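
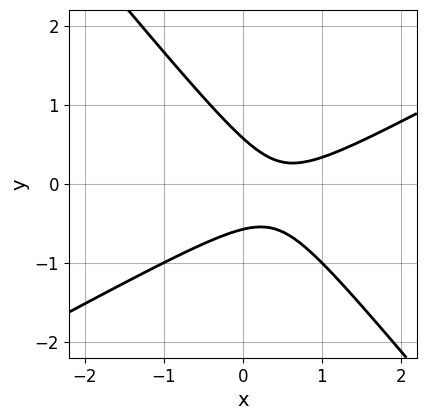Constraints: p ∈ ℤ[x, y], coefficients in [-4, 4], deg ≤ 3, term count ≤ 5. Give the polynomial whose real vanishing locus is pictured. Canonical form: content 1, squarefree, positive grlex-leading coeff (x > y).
2*x^2 - 2*x*y - 3*y^2 - 2*x + 1

The degree is 2 — the shape is more complex than any degree-1 curve.
Reading off the gridlines: no x-intercept at any integer in the box.
The integer polynomial consistent with all of this is the stated p.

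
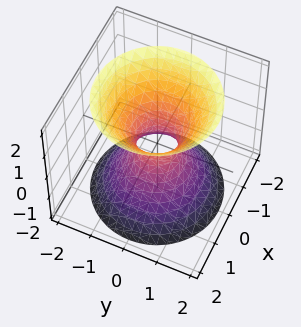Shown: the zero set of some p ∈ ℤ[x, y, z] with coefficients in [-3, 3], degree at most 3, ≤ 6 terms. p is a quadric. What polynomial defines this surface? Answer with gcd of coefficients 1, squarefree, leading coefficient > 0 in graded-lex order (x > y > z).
3*x^2 + 3*y^2 - 2*z^2 - 1

(a) Degree: an hourglass — one-sheet hyperboloid; a quadric, so deg p = 2.
(b) Symmetries: rotational symmetry about the z-axis ⇒ p depends on x, y only through x² + y²; mirror symmetry z ↦ −z ⇒ only even powers of z.
(c) Checking where it meets the axes: a circular section at z = 1 has radius exactly 1; it misses every integer gridline on the z-axis.
(d) Solving for integer coefficients yields p as stated.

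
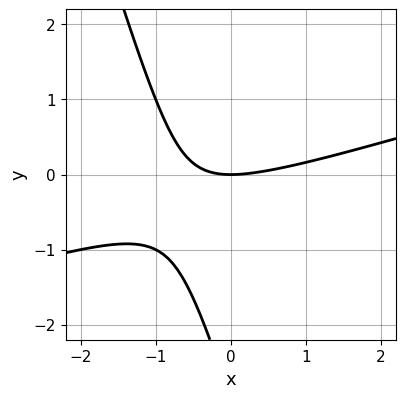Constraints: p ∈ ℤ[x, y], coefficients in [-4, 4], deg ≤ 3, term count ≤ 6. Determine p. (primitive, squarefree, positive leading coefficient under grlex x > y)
(a) Degree: a generic line meets the curve in up to 2 points, so deg p = 2.
(b) Against the integer gridlines: one y-axis crossing is at y = 0; one x-axis crossing is at x = 0.
(c) Assembling these constraints gives the stated polynomial.

x^2 - 3*x*y - y^2 - 3*y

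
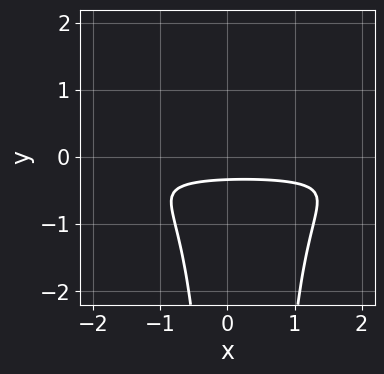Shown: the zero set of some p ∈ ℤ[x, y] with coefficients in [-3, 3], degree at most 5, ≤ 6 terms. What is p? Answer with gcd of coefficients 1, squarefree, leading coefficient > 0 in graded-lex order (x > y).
2*x^2*y^2 - x*y^2 + 3*y + 1

First, degree: a generic line meets the curve in up to 4 points, so deg p = 4.
Next, checking where it meets the axes: it misses every integer gridline on the x-axis.
Finally, fitting integer coefficients to these (and the overall shape) gives p.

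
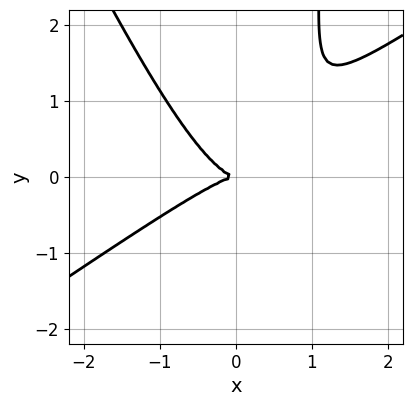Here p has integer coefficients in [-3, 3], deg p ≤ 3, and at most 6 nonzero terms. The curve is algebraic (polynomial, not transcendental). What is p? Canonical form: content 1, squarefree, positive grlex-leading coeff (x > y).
3*x^3 - 3*x^2*y - 2*x*y^2 + 3*y^2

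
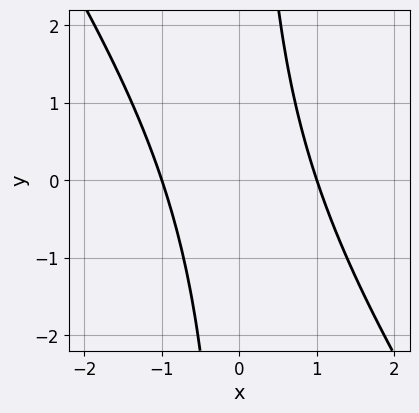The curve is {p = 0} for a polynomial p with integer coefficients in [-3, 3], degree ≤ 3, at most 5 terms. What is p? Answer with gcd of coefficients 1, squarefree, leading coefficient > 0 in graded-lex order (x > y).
3*x^2 + 2*x*y - 3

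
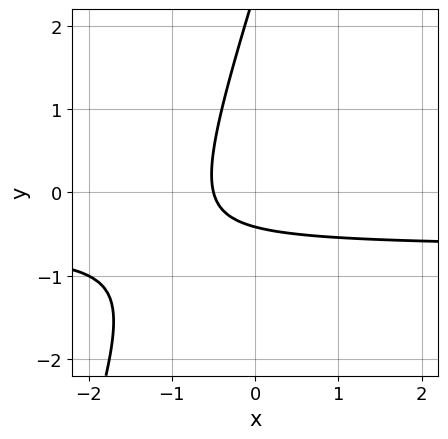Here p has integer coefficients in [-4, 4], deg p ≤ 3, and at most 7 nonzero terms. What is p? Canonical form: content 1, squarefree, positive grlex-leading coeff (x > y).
3*x*y - y^2 + 2*x + 2*y + 1

(a) The degree is 2 — no degree-1 curve has this shape.
(b) Putting this together gives p.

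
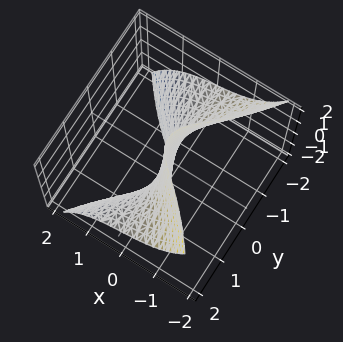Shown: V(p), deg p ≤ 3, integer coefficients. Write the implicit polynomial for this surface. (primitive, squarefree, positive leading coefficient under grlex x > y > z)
x^3 + y^2*z + 2*x

First, deg p = 3. The shape is more complex than any degree-2 surface.
Next, from the visible intercepts: every point of the y-axis in the box is on the surface; it meets the x-axis at x = 0 (among the integer gridlines); the visible z-axis segment lies entirely on the surface.
Finally, solving for integer coefficients yields p as stated.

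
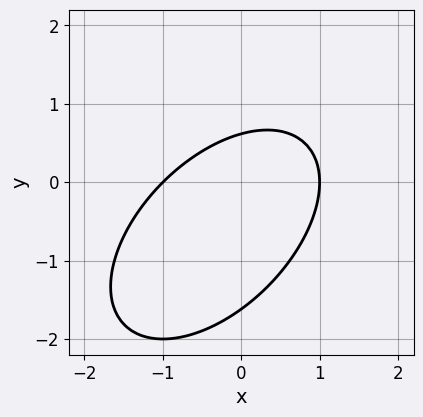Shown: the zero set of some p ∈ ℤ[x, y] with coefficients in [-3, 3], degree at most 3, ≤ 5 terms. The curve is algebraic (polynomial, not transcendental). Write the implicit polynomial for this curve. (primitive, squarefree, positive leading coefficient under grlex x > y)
x^2 - x*y + y^2 + y - 1

1. Degree: no degree-1 curve has this shape, so deg p = 2.
2. Against the integer gridlines: the x-axis gridline crossings are at x ∈ {-1, 1}.
3. Matching integer coefficients to the picture gives p.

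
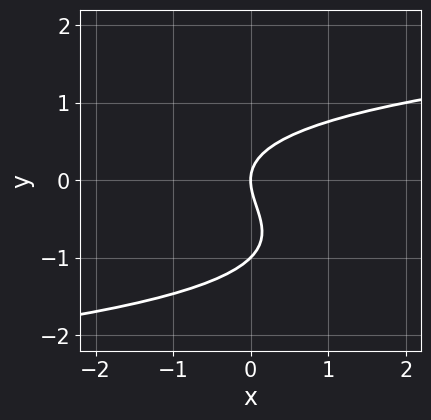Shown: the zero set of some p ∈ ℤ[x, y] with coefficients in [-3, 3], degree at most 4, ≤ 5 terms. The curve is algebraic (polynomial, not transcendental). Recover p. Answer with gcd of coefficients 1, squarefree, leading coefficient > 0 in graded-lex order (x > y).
y^3 + y^2 - x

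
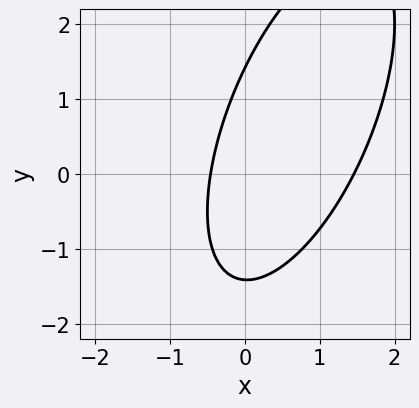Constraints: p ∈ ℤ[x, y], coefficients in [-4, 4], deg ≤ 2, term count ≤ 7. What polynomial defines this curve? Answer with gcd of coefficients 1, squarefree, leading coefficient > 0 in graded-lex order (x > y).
3*x^2 - 2*x*y + y^2 - 3*x - 2

First, deg p = 2. A generic line meets the curve in up to 2 points.
Finally, solving for integer coefficients yields p as stated.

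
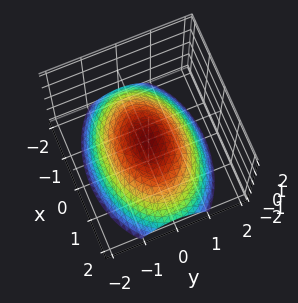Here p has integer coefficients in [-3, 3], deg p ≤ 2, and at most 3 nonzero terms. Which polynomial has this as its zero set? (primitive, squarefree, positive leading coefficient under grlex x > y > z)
First, deg p = 2.
Next, symmetries: the x ↦ −x reflection is a symmetry, so x appears only in even powers; it's symmetric under y → −y, forcing even powers of y.
Next, observable constraints: one z-axis crossing is at z = 0; it meets the x-axis at x = 0 (among the integer gridlines); it crosses the y-axis at the gridline y = 0.
Finally, fitting integer coefficients to these (and the overall shape) gives p.

x^2 + 2*y^2 + 3*z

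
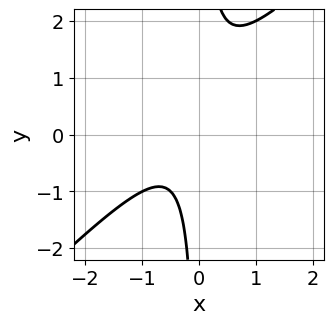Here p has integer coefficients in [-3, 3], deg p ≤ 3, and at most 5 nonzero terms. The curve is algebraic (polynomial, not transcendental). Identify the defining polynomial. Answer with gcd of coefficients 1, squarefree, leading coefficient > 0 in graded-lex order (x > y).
1. deg p = 2.
2. Observable constraints: it misses every integer gridline on the y-axis; no x-intercept at any integer in the box.
3. The integer polynomial consistent with all of this is the stated p.

2*x^2 - 2*x*y + x + 1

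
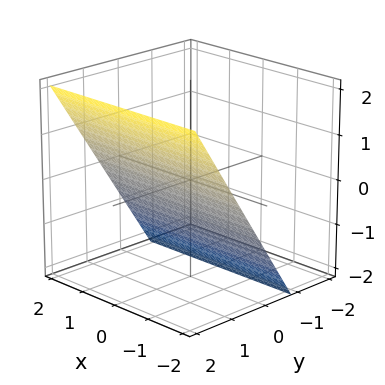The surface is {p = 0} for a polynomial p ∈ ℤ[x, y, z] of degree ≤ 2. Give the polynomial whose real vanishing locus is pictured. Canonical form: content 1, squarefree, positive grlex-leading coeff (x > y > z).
(a) The degree is 1 — the surface is flat (a plane).
(b) Checking where it meets the axes: no x-intercept at any integer in the box; one z-axis crossing is at z = -1.
(c) Matching integer coefficients to the picture gives p.

3*y - 2*z - 2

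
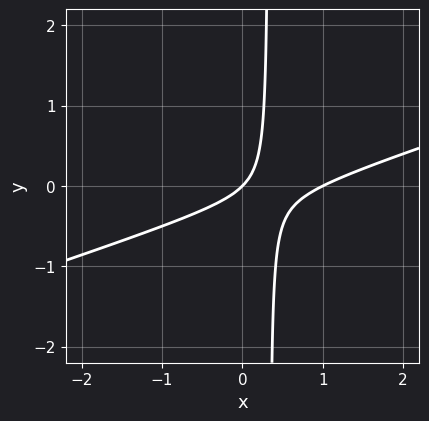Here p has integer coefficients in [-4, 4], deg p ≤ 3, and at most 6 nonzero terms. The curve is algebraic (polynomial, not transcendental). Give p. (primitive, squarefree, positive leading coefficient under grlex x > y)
x^2 - 3*x*y - x + y

First, degree: a generic line meets the curve in up to 2 points, so deg p = 2.
Then, from the visible intercepts: the x-axis gridline crossings are at x ∈ {0, 1}; one y-axis crossing is at y = 0.
Finally, matching integer coefficients to the picture gives p.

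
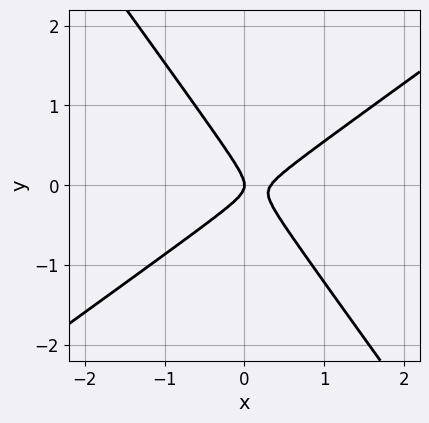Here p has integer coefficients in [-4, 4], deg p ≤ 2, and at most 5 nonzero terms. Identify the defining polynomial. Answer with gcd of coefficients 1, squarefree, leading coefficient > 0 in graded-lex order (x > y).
3*x^2 - 2*x*y - 3*y^2 - x

Degree: a generic line meets the curve in up to 2 points, so deg p = 2.
From the visible intercepts: it meets the y-axis at y = 0 (among the integer gridlines); one x-axis crossing is at x = 0.
Putting this together gives p.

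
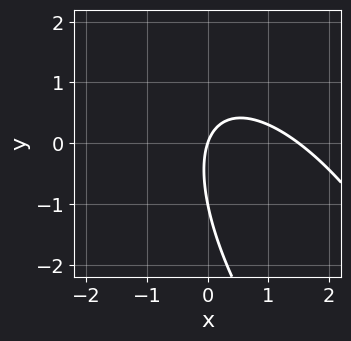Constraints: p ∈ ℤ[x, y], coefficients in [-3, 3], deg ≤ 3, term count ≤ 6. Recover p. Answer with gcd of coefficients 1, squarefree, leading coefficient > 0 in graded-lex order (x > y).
2*x^2 + 2*x*y + y^2 - 3*x + y

The degree is 2 — the shape is more complex than any degree-1 curve.
Reading off the gridlines: the y-axis gridline crossings are at y ∈ {-1, 0}; it meets the x-axis at x = 0 (among the integer gridlines).
Together with the visible shape, these determine p as stated.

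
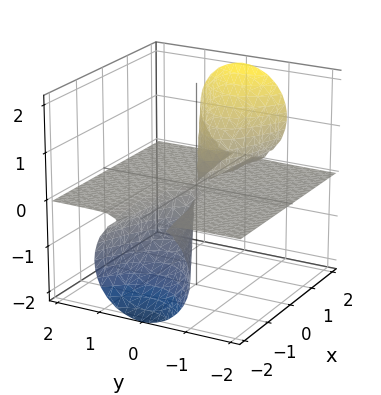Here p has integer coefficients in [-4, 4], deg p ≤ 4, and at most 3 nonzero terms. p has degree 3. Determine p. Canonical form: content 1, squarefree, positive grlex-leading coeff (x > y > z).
(a) The degree is 3 — the shape is more complex than any degree-2 surface.
(b) Reading off the gridlines: every point of the y-axis in the box is on the surface; the visible x-axis segment lies entirely on the surface; it crosses the z-axis at the gridline z = 0.
(c) Together with the visible shape, these determine p as stated.

x*z^2 - y^2*z - z^3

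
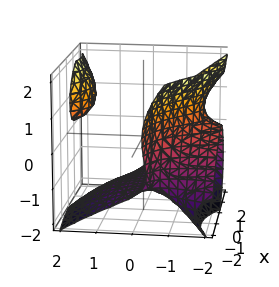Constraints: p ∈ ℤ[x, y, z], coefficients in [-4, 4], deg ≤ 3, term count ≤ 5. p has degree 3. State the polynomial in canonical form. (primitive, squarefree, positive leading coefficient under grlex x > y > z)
2*x^2*y - 2*x*y*z - 2*y^2*z + 2*z^3 + 3

(a) The picture has 2 separate pieces. They look like related sheets of one shape, so recover p as a whole.
(b) deg p = 3. The shape is more complex than any degree-2 surface.
(c) Against the integer gridlines: the surface avoids every integer x-axis point in the box; the surface avoids every integer y-axis point in the box.
(d) Fitting integer coefficients to these (and the overall shape) gives p.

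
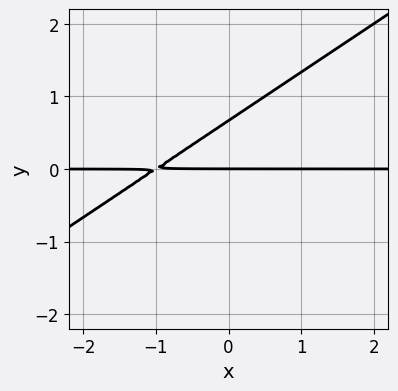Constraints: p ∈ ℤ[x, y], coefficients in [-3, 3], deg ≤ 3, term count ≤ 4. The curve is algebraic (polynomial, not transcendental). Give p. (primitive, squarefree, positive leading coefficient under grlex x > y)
2*x*y - 3*y^2 + 2*y

(a) The degree is 2 — a generic line meets the curve in up to 2 points.
(b) Reading off the gridlines: one y-axis crossing is at y = 0; the visible x-axis segment lies entirely on the curve.
(c) Assembling these constraints gives the stated polynomial.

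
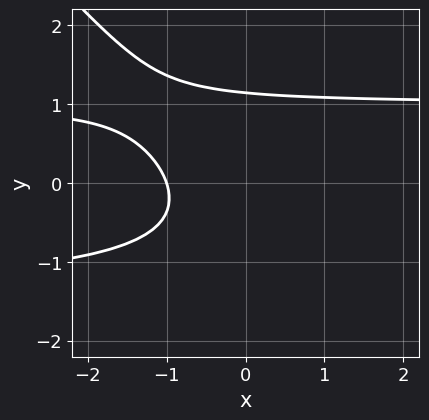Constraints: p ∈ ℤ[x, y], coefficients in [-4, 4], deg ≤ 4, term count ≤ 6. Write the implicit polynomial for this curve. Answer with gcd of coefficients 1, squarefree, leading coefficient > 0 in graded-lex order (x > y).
The degree is 3 — the shape is more complex than any degree-2 curve.
Observable constraints: it meets the x-axis at x = -1 (among the integer gridlines).
Putting this together gives p.

2*x*y^2 + 2*y^3 + x*y - 3*x - 3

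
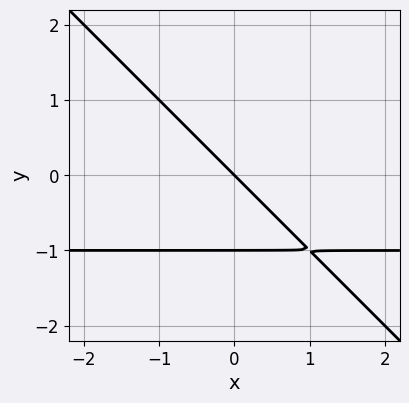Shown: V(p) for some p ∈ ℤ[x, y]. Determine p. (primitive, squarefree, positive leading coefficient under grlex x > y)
x*y + y^2 + x + y

Degree: a generic line meets the curve in up to 2 points, so deg p = 2.
Against the integer gridlines: among the integer gridlines, it crosses the y-axis at y ∈ {-1, 0}; it crosses the x-axis at the gridline x = 0.
Assembling these constraints gives the stated polynomial.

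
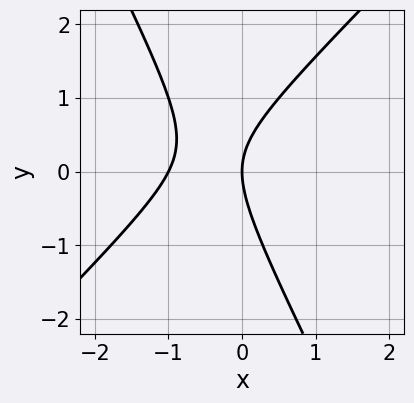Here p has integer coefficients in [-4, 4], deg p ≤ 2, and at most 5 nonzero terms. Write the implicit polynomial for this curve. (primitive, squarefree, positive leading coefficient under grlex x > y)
1. Degree: a generic line meets the curve in up to 2 points, so deg p = 2.
2. Checking where it meets the axes: one y-axis crossing is at y = 0; among the integer gridlines, it crosses the x-axis at x ∈ {-1, 0}.
3. Fitting integer coefficients to these (and the overall shape) gives p.

2*x^2 - x*y - y^2 + 2*x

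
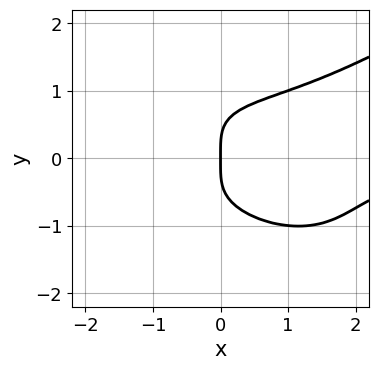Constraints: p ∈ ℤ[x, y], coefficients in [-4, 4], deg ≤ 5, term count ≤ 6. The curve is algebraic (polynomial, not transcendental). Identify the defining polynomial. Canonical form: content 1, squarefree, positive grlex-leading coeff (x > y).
x^3*y - x*y^3 - 3*y^4 + 3*x

1. deg p = 4. No degree-3 curve has this shape.
2. Observable constraints: it meets the x-axis at x = 0 (among the integer gridlines); one y-axis crossing is at y = 0.
3. Together with the visible shape, these determine p as stated.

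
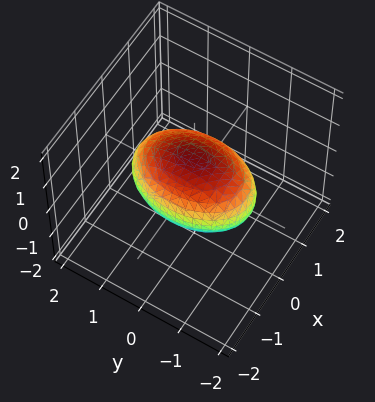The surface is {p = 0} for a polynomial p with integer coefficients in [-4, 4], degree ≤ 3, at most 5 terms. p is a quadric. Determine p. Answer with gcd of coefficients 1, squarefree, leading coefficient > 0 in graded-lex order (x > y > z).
2*x^2 + y^2 + 2*z^2 - 2

1. The degree is 2 — bounded and convex; a quadric.
2. Symmetries: it's symmetric under z → −z, forcing even powers of z; mirror symmetry x ↦ −x ⇒ only even powers of x; it's symmetric under y → −y, forcing even powers of y.
3. Reading off the gridlines: among the integer gridlines, it crosses the z-axis at z ∈ {-1, 1}; among the integer gridlines, it crosses the x-axis at x ∈ {-1, 1}.
4. These observations pin down the coefficients.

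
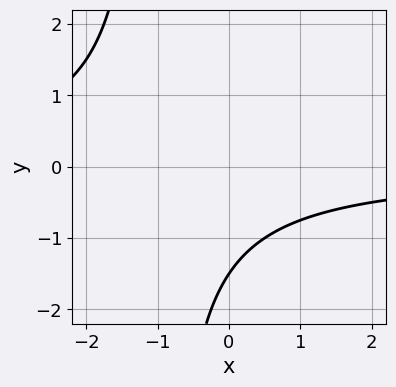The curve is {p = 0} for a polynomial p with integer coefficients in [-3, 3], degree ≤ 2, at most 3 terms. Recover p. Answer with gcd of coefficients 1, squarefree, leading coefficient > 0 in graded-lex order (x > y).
1. deg p = 2. The shape is more complex than any degree-1 curve.
2. From the visible intercepts: the curve avoids every integer x-axis point in the box.
3. The integer polynomial consistent with all of this is the stated p.

2*x*y + 2*y + 3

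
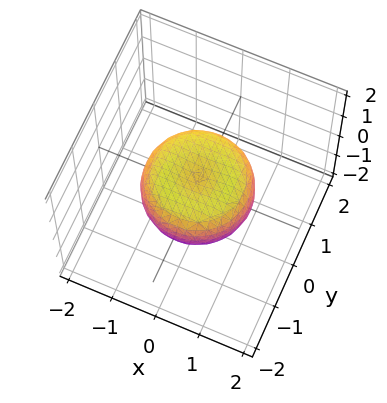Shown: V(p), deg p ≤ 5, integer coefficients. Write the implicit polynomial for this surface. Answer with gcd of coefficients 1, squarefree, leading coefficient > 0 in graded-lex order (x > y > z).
2*x^4 + 4*x^2*y^2 + 2*y^4 - 2*x^2 - 2*y^2 + 3*z^2 - 1

Degree: a generic line meets the surface in up to 4 points, so deg p = 4.
Symmetries: rotational symmetry about the z-axis ⇒ p depends on x, y only through x² + y².
From the visible intercepts: a circular section at z = 0 has radius between 1 and 2.
Matching integer coefficients to the picture gives p.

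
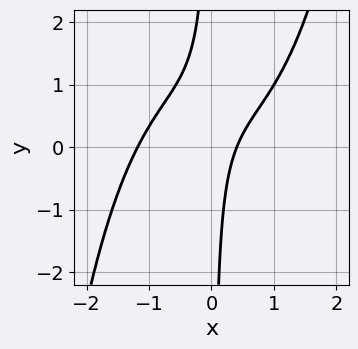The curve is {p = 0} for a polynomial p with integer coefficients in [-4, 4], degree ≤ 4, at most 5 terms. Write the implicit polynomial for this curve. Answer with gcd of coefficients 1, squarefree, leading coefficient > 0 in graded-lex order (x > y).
x^4 + x^2 - 3*x*y + 2*x - 1

(a) Degree: no degree-3 curve has this shape, so deg p = 4.
(b) From the visible intercepts: it misses every integer gridline on the y-axis.
(c) Matching integer coefficients to the picture gives p.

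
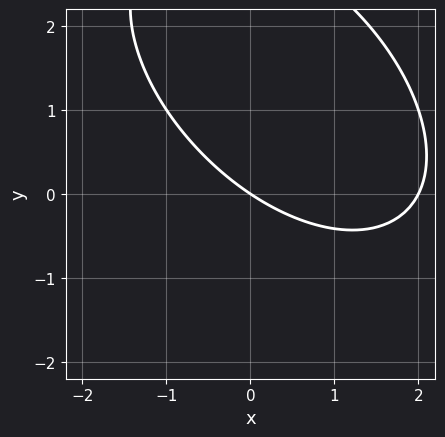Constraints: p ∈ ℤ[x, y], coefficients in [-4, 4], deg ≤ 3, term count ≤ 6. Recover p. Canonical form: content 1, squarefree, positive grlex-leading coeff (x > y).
First, degree: the shape is more complex than any degree-1 curve, so deg p = 2.
Then, against the integer gridlines: it meets the y-axis at y = 0 (among the integer gridlines); the x-axis gridline crossings are at x ∈ {0, 2}.
Finally, fitting integer coefficients to these (and the overall shape) gives p.

x^2 + x*y + y^2 - 2*x - 3*y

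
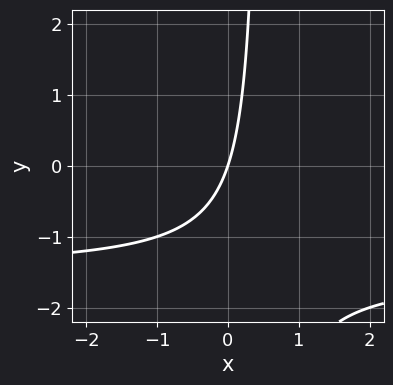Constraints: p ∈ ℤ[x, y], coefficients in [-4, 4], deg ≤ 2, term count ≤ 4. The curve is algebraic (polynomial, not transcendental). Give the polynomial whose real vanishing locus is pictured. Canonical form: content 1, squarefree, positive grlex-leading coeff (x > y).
1. deg p = 2.
2. From the visible intercepts: it crosses the x-axis at the gridline x = 0; it meets the y-axis at y = 0 (among the integer gridlines).
3. Solving for integer coefficients yields p as stated.

2*x*y + 3*x - y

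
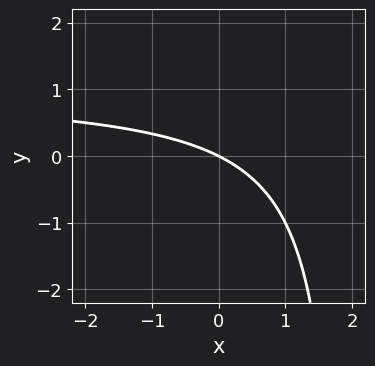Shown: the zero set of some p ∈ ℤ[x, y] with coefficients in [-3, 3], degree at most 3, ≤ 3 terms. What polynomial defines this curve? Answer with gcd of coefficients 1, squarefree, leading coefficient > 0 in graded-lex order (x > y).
1. deg p = 2. The shape is more complex than any degree-1 curve.
2. Against the integer gridlines: it crosses the x-axis at the gridline x = 0; one y-axis crossing is at y = 0.
3. Putting this together gives p.

x*y - x - 2*y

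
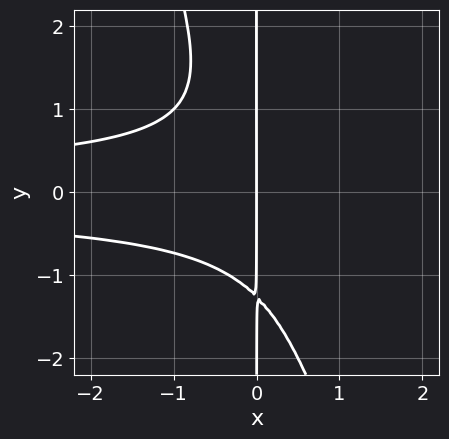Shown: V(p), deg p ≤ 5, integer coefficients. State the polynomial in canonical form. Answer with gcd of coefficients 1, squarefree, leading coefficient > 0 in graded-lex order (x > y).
First, deg p = 4. No degree-3 curve has this shape.
Next, checking where it meets the axes: every point of the y-axis in the box is on the curve; one x-axis crossing is at x = 0.
Finally, these observations pin down the coefficients.

3*x^2*y^2 + x*y^3 + 2*x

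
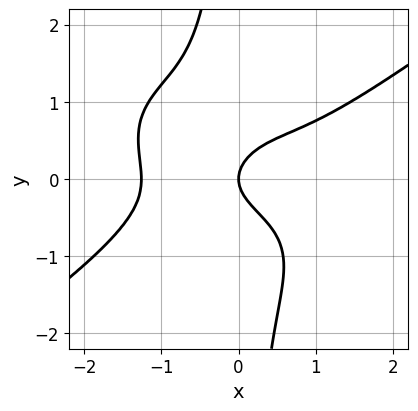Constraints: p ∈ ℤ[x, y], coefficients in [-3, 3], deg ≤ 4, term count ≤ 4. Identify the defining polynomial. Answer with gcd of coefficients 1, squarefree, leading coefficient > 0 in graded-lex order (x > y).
x^4 - 3*x*y^3 - 3*y^2 + 2*x

First, deg p = 4.
Next, against the integer gridlines: it crosses the y-axis at the gridline y = 0; it crosses the x-axis at the gridline x = 0.
Finally, matching integer coefficients to the picture gives p.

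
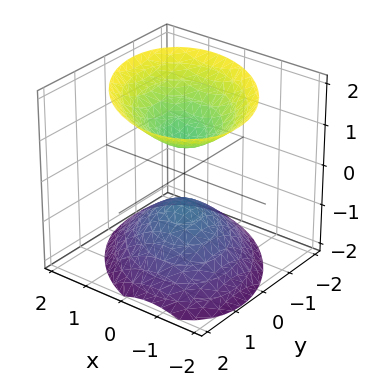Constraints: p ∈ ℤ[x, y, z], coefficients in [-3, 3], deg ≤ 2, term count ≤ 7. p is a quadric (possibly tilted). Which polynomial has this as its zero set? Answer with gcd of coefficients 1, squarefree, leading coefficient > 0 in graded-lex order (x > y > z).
First, I count 2 distinct pieces.
Then, degree: the shape is more complex than any degree-1 surface, so deg p = 2.
Then, from the visible intercepts: the surface avoids every integer y-axis point in the box; no x-intercept at any integer in the box.
Finally, solving for integer coefficients yields p as stated.

3*x^2 + 2*x*y + 3*y^2 - 3*z^2 + 2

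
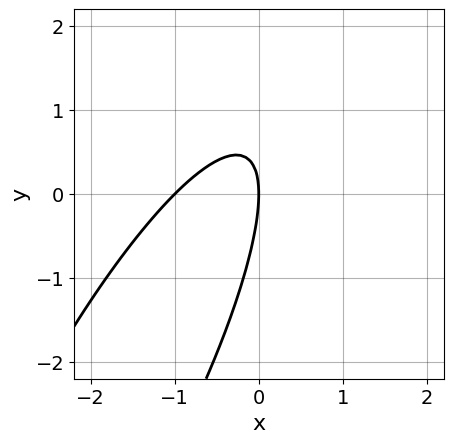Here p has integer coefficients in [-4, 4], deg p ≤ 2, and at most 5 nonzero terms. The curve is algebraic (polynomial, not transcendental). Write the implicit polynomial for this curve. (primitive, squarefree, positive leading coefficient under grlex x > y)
1. deg p = 2. The shape is more complex than any degree-1 curve.
2. From the visible intercepts: it crosses the y-axis at the gridline y = 0; among the integer gridlines, it crosses the x-axis at x ∈ {-1, 0}.
3. Putting this together gives p.

3*x^2 - 3*x*y + y^2 + 3*x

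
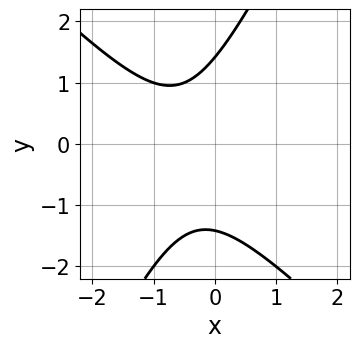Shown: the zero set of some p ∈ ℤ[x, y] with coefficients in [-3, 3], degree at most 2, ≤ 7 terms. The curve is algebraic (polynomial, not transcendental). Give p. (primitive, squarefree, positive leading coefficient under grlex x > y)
2*x^2 + x*y - y^2 + 2*x + 2

(a) The degree is 2 — the shape is more complex than any degree-1 curve.
(b) Against the integer gridlines: the curve avoids every integer x-axis point in the box.
(c) Matching integer coefficients to the picture gives p.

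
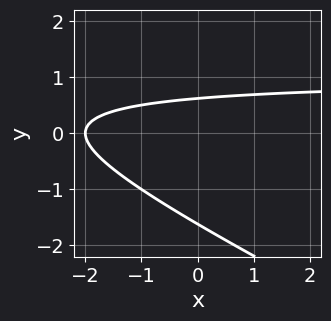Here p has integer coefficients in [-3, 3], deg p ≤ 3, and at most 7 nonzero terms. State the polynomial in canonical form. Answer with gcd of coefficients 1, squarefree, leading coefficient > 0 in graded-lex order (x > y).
x*y + 2*y^2 - x + 2*y - 2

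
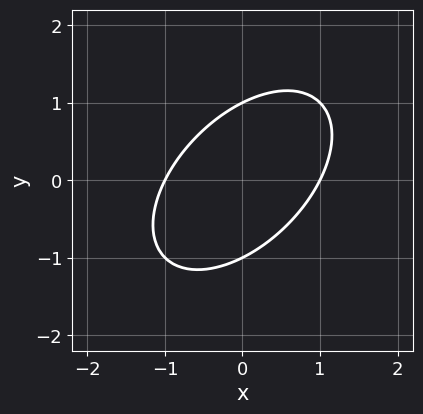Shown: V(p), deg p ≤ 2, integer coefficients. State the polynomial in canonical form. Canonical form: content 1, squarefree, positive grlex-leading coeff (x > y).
x^2 - x*y + y^2 - 1

(a) Degree: the shape is more complex than any degree-1 curve, so deg p = 2.
(b) Against the integer gridlines: among the integer gridlines, it crosses the x-axis at x ∈ {-1, 1}; the y-axis gridline crossings are at y ∈ {-1, 1}.
(c) These observations pin down the coefficients.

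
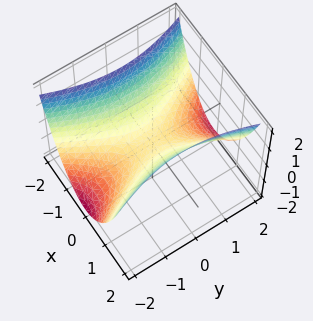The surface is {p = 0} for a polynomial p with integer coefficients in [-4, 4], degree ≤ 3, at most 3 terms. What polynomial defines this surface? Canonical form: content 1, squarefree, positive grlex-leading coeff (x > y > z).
3*x^2 - y^2 - 3*z

deg p = 2. A hyperbolic paraboloid; a quadric.
Symmetries: the y ↦ −y reflection is a symmetry, so y appears only in even powers; mirror symmetry x ↦ −x ⇒ only even powers of x.
From the visible intercepts: it crosses the y-axis at the gridline y = 0; it crosses the z-axis at the gridline z = 0.
These observations pin down the coefficients.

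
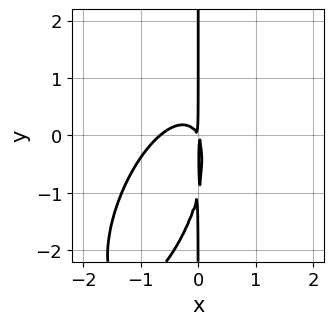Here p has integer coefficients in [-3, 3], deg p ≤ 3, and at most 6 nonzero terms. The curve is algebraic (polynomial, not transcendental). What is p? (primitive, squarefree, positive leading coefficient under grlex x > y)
3*x^3 - 2*x^2*y + x*y^2 + 2*x^2 + x*y

(a) Degree: the shape is more complex than any degree-2 curve, so deg p = 3.
(b) Against the integer gridlines: every point of the y-axis in the box is on the curve.
(c) Together with the visible shape, these determine p as stated.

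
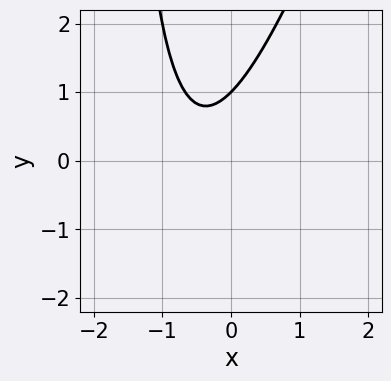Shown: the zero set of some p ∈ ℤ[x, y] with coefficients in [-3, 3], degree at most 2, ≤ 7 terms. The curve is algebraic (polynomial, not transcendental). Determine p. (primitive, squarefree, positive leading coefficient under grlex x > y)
3*x^2 - x*y + 3*x - 2*y + 2

(a) deg p = 2. No degree-1 curve has this shape.
(b) From the axis intercepts and sections: it meets the y-axis at y = 1 (among the integer gridlines); it misses every integer gridline on the x-axis.
(c) Putting this together gives p.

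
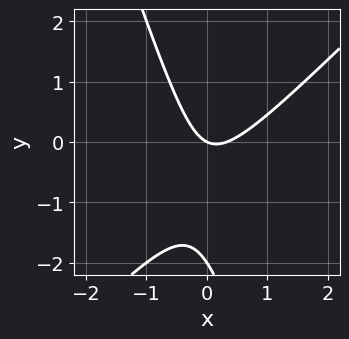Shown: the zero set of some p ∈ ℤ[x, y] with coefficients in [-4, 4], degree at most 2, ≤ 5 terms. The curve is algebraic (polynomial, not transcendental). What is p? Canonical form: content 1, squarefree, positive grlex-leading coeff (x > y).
(a) The degree is 2 — the shape is more complex than any degree-1 curve.
(b) Observable constraints: the y-axis gridline crossings are at y ∈ {-2, 0}; it meets the x-axis at x = 0 (among the integer gridlines).
(c) The integer polynomial consistent with all of this is the stated p.

3*x^2 - 2*x*y - y^2 - x - 2*y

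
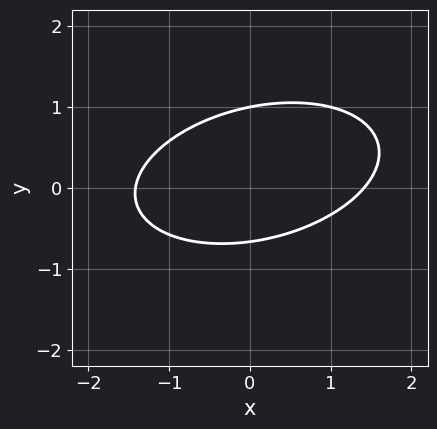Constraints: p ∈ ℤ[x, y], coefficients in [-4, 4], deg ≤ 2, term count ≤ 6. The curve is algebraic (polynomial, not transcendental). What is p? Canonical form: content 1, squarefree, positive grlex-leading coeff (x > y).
x^2 - x*y + 3*y^2 - y - 2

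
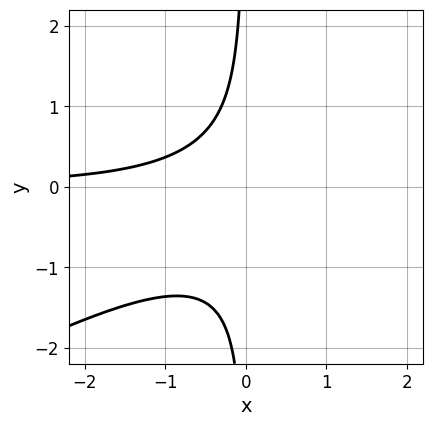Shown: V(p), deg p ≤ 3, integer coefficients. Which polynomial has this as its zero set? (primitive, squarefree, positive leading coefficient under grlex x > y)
(a) deg p = 3. No degree-2 curve has this shape.
(b) From the visible intercepts: it misses every integer gridline on the y-axis; it misses every integer gridline on the x-axis.
(c) Assembling these constraints gives the stated polynomial.

x^2*y - 2*x*y^2 - x*y - 1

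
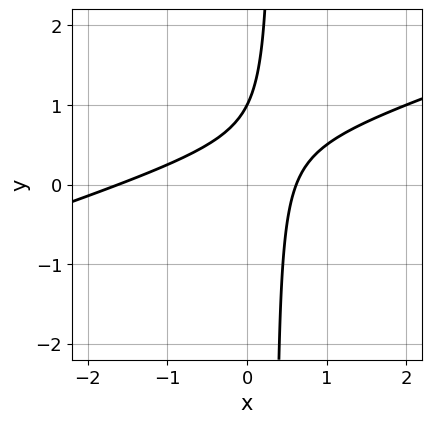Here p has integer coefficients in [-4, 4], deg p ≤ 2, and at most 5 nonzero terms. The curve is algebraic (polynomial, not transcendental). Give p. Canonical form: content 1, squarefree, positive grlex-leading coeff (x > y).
Degree: no degree-1 curve has this shape, so deg p = 2.
Against the integer gridlines: it crosses the y-axis at the gridline y = 1.
Putting this together gives p.

x^2 - 3*x*y + x + y - 1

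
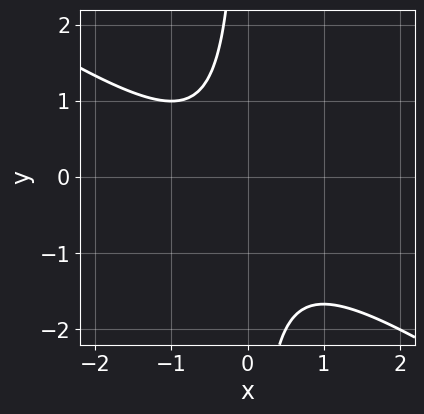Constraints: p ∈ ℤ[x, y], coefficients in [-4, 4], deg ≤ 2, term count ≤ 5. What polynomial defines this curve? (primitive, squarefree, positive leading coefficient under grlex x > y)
1. Degree: the shape is more complex than any degree-1 curve, so deg p = 2.
2. From the visible intercepts: it misses every integer gridline on the y-axis; it misses every integer gridline on the x-axis.
3. Fitting integer coefficients to these (and the overall shape) gives p.

2*x^2 + 3*x*y + x + 2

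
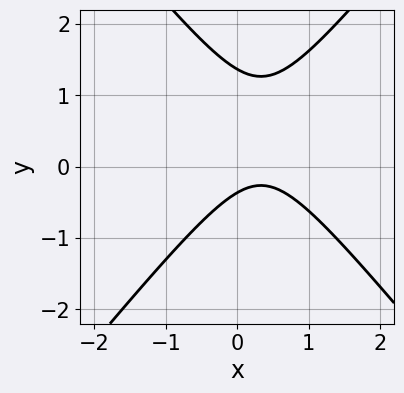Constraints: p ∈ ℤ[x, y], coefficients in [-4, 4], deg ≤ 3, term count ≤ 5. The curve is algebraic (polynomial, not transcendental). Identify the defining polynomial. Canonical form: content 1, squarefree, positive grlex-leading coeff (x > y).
First, deg p = 2.
Then, reading off the gridlines: no x-intercept at any integer in the box.
Finally, together with the visible shape, these determine p as stated.

3*x^2 - 2*y^2 - 2*x + 2*y + 1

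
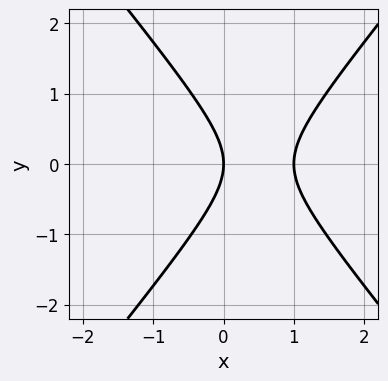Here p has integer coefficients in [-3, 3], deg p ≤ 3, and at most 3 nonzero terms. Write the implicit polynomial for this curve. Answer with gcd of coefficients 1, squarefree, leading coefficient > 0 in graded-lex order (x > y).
1. deg p = 2. The shape is more complex than any degree-1 curve.
2. Symmetries: the y ↦ −y reflection is a symmetry, so y appears only in even powers.
3. Reading off the gridlines: it meets the y-axis at y = 0 (among the integer gridlines); among the integer gridlines, it crosses the x-axis at x ∈ {0, 1}.
4. Assembling these constraints gives the stated polynomial.

3*x^2 - 2*y^2 - 3*x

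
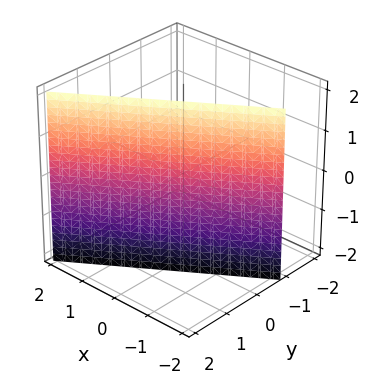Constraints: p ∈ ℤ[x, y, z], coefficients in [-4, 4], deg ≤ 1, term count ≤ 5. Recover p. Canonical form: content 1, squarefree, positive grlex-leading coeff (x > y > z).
2*x - 3*y + 2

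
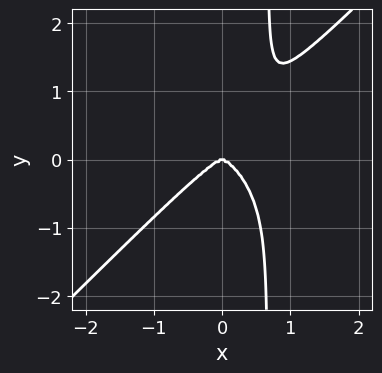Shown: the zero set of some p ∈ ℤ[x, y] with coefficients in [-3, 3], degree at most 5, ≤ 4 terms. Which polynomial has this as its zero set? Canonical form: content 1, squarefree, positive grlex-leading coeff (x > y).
(a) deg p = 4.
(b) From the axis intercepts and sections: it meets the y-axis at y = 0 (among the integer gridlines); it crosses the x-axis at the gridline x = 0.
(c) Putting this together gives p.

3*x^4 - 3*x*y^3 + 2*y^3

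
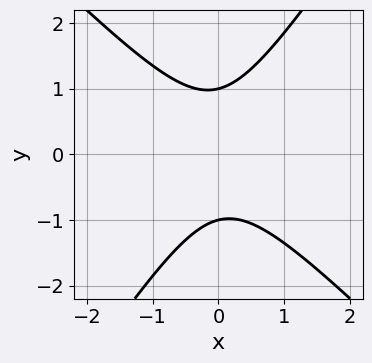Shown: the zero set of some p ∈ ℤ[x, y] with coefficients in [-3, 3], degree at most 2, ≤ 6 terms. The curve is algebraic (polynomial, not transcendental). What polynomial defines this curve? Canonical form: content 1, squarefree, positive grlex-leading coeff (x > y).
3*x^2 + x*y - 2*y^2 + 2

The degree is 2 — a generic line meets the curve in up to 2 points.
Observable constraints: among the integer gridlines, it crosses the y-axis at y ∈ {-1, 1}; it misses every integer gridline on the x-axis.
Putting this together gives p.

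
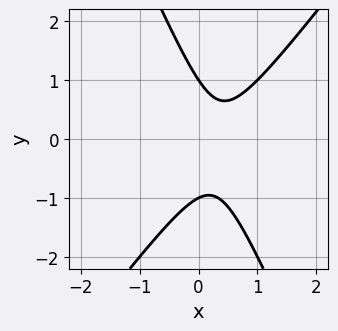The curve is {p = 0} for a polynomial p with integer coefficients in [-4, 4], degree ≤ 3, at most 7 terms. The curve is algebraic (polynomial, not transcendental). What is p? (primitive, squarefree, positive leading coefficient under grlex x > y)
(a) deg p = 2.
(b) Reading off the gridlines: the y-axis gridline crossings are at y ∈ {-1, 1}; the curve avoids every integer x-axis point in the box.
(c) Matching integer coefficients to the picture gives p.

3*x^2 - x*y - y^2 - 2*x + 1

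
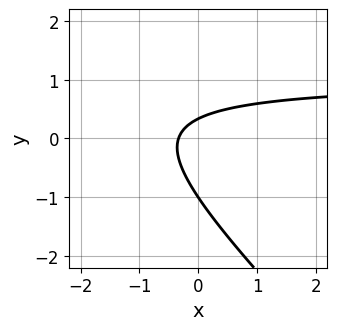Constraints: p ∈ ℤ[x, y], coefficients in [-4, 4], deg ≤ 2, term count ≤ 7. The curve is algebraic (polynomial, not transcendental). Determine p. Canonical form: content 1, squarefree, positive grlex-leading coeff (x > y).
3*x*y + 3*y^2 - 3*x + 2*y - 1

1. Degree: no degree-1 curve has this shape, so deg p = 2.
2. Reading off the gridlines: one y-axis crossing is at y = -1.
3. Together with the visible shape, these determine p as stated.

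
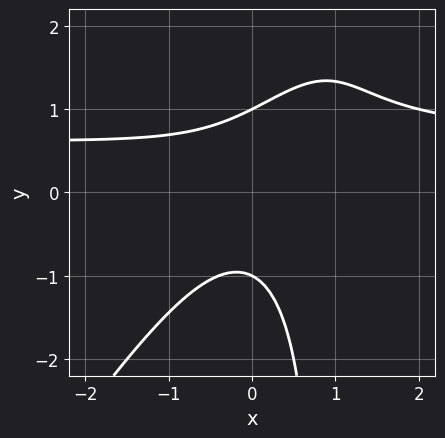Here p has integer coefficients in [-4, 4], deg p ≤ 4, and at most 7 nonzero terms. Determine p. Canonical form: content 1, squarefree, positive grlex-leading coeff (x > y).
Degree: the shape is more complex than any degree-2 curve, so deg p = 3.
Observable constraints: it misses every integer gridline on the x-axis; the y-axis gridline crossings are at y ∈ {-1, 1}.
Putting this together gives p.

3*x^2*y - 2*x*y^2 - 2*x^2 + 2*y^2 - 2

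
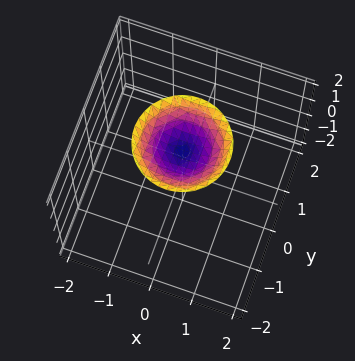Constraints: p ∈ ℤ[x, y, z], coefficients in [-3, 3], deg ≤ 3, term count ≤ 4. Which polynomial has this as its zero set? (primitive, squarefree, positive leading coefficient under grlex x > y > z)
x^2 + y^2 - 2*z + 3

1. The degree is 2 — a generic line meets the surface in up to 2 points.
2. Symmetry: the z-axis is an axis of rotation, so x and y enter only as x² + y².
3. Reading off the gridlines: the surface avoids every integer x-axis point in the box; a circular section at z = 2 has radius exactly 1; no y-intercept at any integer in the box.
4. Matching integer coefficients to the picture gives p.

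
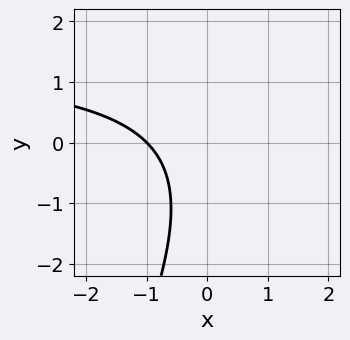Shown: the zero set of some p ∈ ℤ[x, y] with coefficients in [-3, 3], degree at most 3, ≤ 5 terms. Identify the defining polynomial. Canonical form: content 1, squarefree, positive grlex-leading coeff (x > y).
(a) deg p = 2. No degree-1 curve has this shape.
(b) Against the integer gridlines: one x-axis crossing is at x = -1; the curve avoids every integer y-axis point in the box.
(c) Solving for integer coefficients yields p as stated.

2*x*y - y^2 - 3*x - y - 3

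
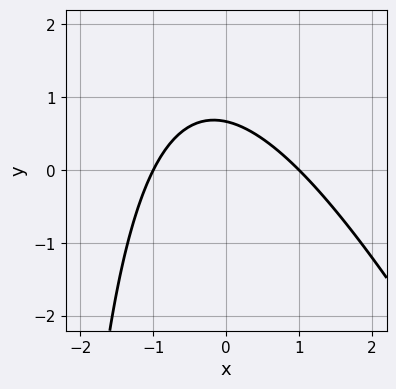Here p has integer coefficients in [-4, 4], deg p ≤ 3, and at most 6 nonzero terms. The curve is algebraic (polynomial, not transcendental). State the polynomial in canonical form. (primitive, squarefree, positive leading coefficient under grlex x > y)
2*x^2 + x*y + 3*y - 2

1. deg p = 2.
2. Reading off the gridlines: the x-axis gridline crossings are at x ∈ {-1, 1}.
3. Putting this together gives p.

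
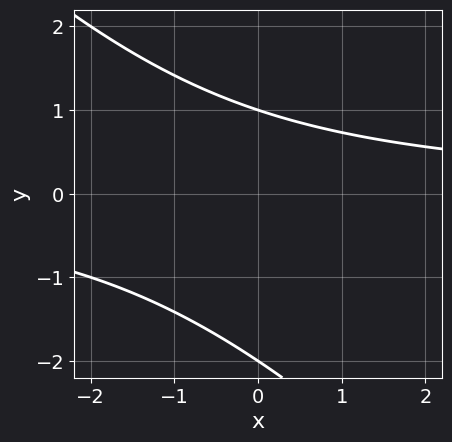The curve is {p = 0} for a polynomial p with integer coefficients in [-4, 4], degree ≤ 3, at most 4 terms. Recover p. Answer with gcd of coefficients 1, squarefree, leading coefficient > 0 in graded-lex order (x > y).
First, degree: no degree-1 curve has this shape, so deg p = 2.
Next, checking where it meets the axes: no x-intercept at any integer in the box; among the integer gridlines, it crosses the y-axis at y ∈ {-2, 1}.
Finally, together with the visible shape, these determine p as stated.

x*y + y^2 + y - 2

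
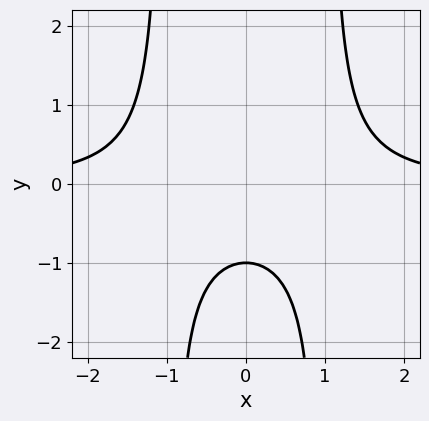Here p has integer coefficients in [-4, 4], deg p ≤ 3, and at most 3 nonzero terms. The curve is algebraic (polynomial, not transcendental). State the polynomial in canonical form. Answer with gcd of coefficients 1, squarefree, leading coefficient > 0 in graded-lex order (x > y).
1. deg p = 3. A generic line meets the curve in up to 3 points.
2. Symmetries: the x ↦ −x reflection is a symmetry, so x appears only in even powers.
3. Against the integer gridlines: it crosses the y-axis at the gridline y = -1; no x-intercept at any integer in the box.
4. Putting this together gives p.

x^2*y - y - 1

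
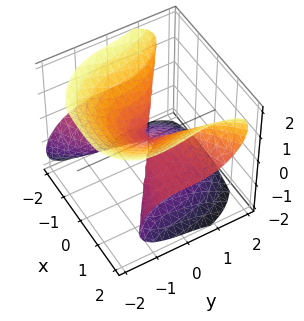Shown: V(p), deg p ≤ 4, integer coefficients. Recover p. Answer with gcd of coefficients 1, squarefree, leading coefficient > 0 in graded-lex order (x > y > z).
1. deg p = 3. No degree-2 surface has this shape.
2. Reading off the gridlines: it meets the y-axis at y = 0 (among the integer gridlines); it meets the z-axis at z = 0 (among the integer gridlines); the visible x-axis segment lies entirely on the surface.
3. Assembling these constraints gives the stated polynomial.

3*x^2*z + x*y*z - 2*y^3 - 3*z^3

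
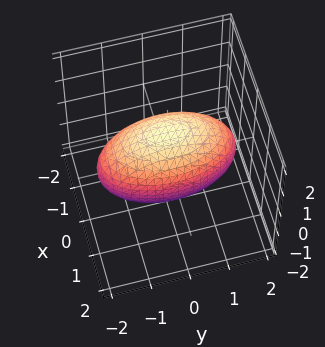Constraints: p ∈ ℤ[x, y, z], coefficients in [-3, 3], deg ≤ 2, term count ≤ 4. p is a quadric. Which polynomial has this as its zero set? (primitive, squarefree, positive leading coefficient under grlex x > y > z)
3*x^2 + y^2 + 2*z^2 - 3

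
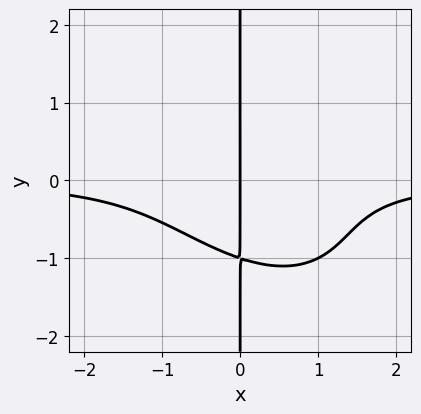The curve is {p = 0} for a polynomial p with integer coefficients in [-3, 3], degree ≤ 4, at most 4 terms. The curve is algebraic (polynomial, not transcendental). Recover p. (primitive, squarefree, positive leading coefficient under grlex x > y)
x^3*y + x^2*y^2 + x*y^3 + x

deg p = 4. The shape is more complex than any degree-3 curve.
From the visible intercepts: it meets the x-axis at x = 0 (among the integer gridlines); the visible y-axis segment lies entirely on the curve.
Matching integer coefficients to the picture gives p.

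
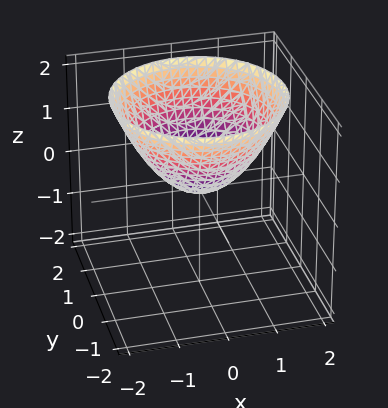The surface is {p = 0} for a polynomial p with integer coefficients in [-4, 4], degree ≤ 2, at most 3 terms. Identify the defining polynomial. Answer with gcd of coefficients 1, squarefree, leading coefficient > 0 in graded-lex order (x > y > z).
First, degree: a paraboloid; a quadric, so deg p = 2.
Then, symmetries: rotational symmetry about the z-axis ⇒ p depends on x, y only through x² + y².
Next, from the axis intercepts and sections: it crosses the x-axis at the gridline x = 0; a circular section at z = 2 has radius between 1 and 2.
Finally, together with the visible shape, these determine p as stated.

2*x^2 + 2*y^2 - 3*z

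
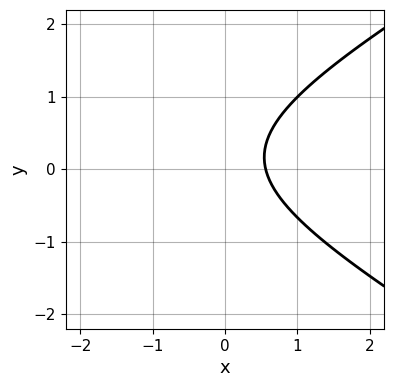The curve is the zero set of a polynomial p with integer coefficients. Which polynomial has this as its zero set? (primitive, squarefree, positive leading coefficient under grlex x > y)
1. The degree is 2 — no degree-1 curve has this shape.
2. Observable constraints: it misses every integer gridline on the y-axis.
3. Fitting integer coefficients to these (and the overall shape) gives p.

x^2 - 3*y^2 + 3*x + y - 2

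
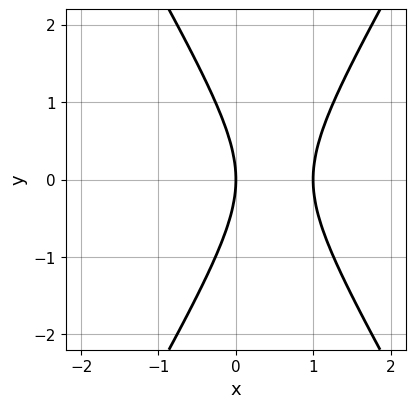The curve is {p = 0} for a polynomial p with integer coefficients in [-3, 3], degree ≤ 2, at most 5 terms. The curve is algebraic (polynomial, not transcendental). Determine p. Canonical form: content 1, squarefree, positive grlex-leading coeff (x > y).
1. Degree: a generic line meets the curve in up to 2 points, so deg p = 2.
2. Symmetries: it's symmetric under y → −y, forcing even powers of y.
3. Observable constraints: among the integer gridlines, it crosses the x-axis at x ∈ {0, 1}; one y-axis crossing is at y = 0.
4. Fitting integer coefficients to these (and the overall shape) gives p.

3*x^2 - y^2 - 3*x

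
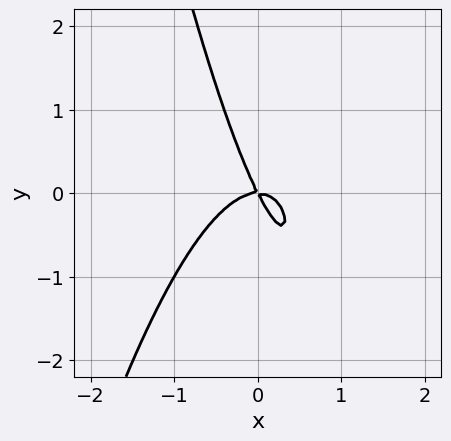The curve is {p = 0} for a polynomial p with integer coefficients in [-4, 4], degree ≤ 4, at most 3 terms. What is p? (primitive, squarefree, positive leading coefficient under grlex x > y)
(a) deg p = 3. No degree-2 curve has this shape.
(b) From the visible intercepts: it meets the y-axis at y = 0 (among the integer gridlines); it crosses the x-axis at the gridline x = 0.
(c) Solving for integer coefficients yields p as stated.

3*x^3 + 2*x*y + y^2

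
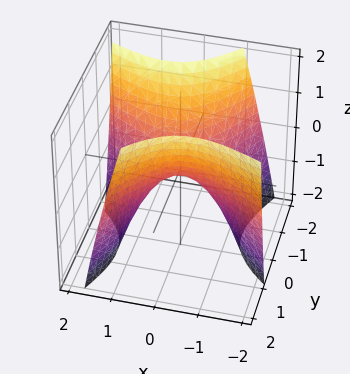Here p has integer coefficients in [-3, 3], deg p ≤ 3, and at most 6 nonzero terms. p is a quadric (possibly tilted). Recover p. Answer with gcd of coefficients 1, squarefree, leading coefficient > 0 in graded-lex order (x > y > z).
x^2 + x*y - y^2 + z

1. The degree is 2 — the shape is more complex than any degree-1 surface.
2. Checking where it meets the axes: it crosses the y-axis at the gridline y = 0; one z-axis crossing is at z = 0.
3. Matching integer coefficients to the picture gives p.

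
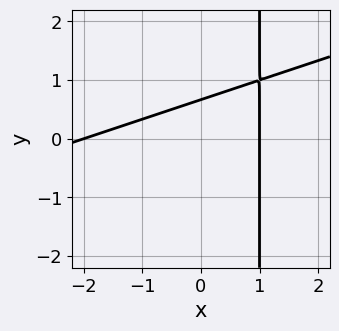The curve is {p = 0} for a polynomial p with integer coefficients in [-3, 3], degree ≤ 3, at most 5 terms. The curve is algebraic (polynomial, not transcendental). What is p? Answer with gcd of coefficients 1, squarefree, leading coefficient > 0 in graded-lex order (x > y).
x^2 - 3*x*y + x + 3*y - 2

First, deg p = 2.
Then, reading off the gridlines: the x-axis gridline crossings are at x ∈ {-2, 1}.
Finally, the integer polynomial consistent with all of this is the stated p.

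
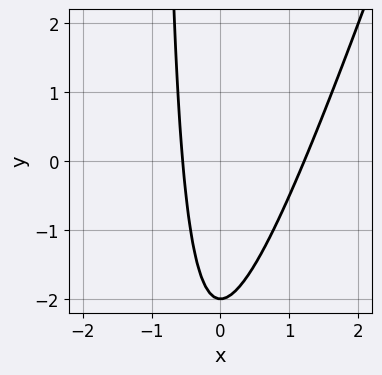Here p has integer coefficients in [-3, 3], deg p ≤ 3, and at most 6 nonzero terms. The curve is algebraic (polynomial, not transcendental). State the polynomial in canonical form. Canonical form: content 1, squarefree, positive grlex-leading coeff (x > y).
3*x^2 - x*y - 2*x - y - 2

1. deg p = 2. A generic line meets the curve in up to 2 points.
2. From the visible intercepts: it crosses the y-axis at the gridline y = -2.
3. Putting this together gives p.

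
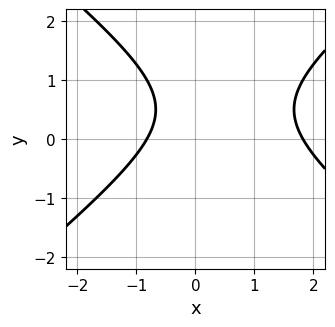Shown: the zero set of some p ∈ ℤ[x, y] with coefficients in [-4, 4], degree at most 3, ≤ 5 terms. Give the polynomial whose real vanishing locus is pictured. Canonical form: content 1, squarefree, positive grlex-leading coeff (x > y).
2*x^2 - 3*y^2 - 2*x + 3*y - 3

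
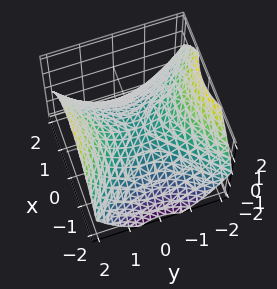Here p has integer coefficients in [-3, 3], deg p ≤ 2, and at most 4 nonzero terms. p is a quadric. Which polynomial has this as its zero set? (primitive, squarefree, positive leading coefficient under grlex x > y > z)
First, the degree is 2 — a hyperbolic paraboloid; a quadric.
Next, symmetries: it's symmetric under y → −y, forcing even powers of y; it's symmetric under x → −x, forcing even powers of x.
Then, checking where it meets the axes: one x-axis crossing is at x = 0; one y-axis crossing is at y = 0; it meets the z-axis at z = 0 (among the integer gridlines).
Finally, together with the visible shape, these determine p as stated.

x^2 - y^2 + 2*z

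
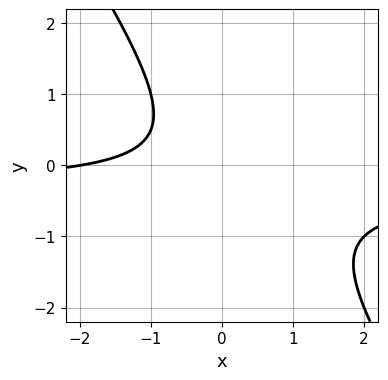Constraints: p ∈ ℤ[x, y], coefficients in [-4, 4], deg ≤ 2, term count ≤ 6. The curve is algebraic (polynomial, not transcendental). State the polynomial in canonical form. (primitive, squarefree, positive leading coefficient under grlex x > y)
3*x*y + 2*y^2 + x + 2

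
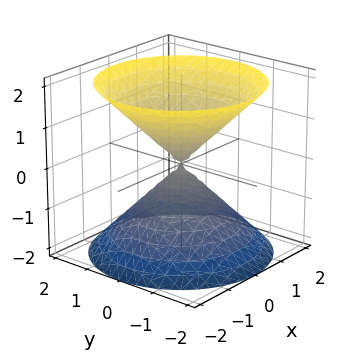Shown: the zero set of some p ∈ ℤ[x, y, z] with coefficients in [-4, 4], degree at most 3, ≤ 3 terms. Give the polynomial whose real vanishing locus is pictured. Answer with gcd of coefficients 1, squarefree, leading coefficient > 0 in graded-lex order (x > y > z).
There are 2 components. Treating them together as one polynomial.
deg p = 2. A double cone through the origin; a quadric.
Symmetries: the surface is invariant under rotation about z: p = q(x² + y², z); the z ↦ −z reflection is a symmetry, so z appears only in even powers.
Against the integer gridlines: it crosses the z-axis at the gridline z = 0; a circular section at z = 1 has radius exactly 1; it meets the x-axis at x = 0 (among the integer gridlines).
Fitting integer coefficients to these (and the overall shape) gives p.

x^2 + y^2 - z^2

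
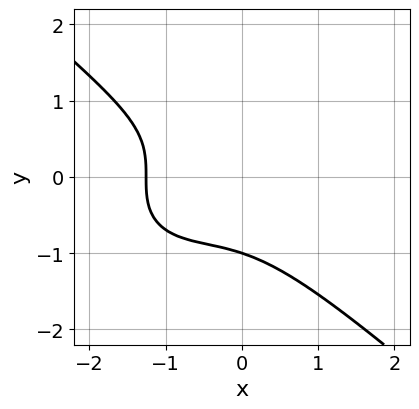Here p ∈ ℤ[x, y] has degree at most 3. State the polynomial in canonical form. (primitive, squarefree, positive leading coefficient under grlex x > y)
First, degree: no degree-2 curve has this shape, so deg p = 3.
Then, from the axis intercepts and sections: one y-axis crossing is at y = -1.
Finally, solving for integer coefficients yields p as stated.

2*x^3 + 3*y^3 + 3*x^2 + 3*x + 3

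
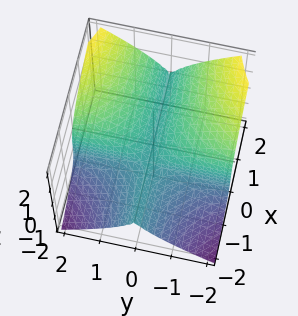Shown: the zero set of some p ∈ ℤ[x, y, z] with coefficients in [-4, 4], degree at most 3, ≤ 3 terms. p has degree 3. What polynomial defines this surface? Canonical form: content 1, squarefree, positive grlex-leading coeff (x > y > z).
2*x*y^2 - 2*z^3 + y^2

1. The degree is 3 — a generic line meets the surface in up to 3 points.
2. From the visible intercepts: it crosses the z-axis at the gridline z = 0; it crosses the y-axis at the gridline y = 0.
3. Putting this together gives p. Check: (-1, 0, 0) on the x-axis lies on the surface, and p(-1, 0, 0) = 0. ✓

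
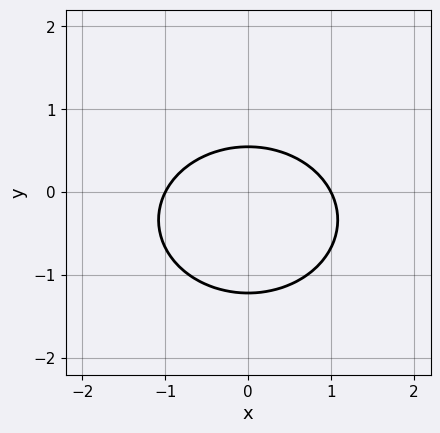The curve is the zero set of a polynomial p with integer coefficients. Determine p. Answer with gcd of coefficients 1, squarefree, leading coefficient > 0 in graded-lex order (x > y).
2*x^2 + 3*y^2 + 2*y - 2

1. The degree is 2 — the shape is more complex than any degree-1 curve.
2. Symmetries: the x ↦ −x reflection is a symmetry, so x appears only in even powers.
3. Observable constraints: among the integer gridlines, it crosses the x-axis at x ∈ {-1, 1}.
4. Putting this together gives p.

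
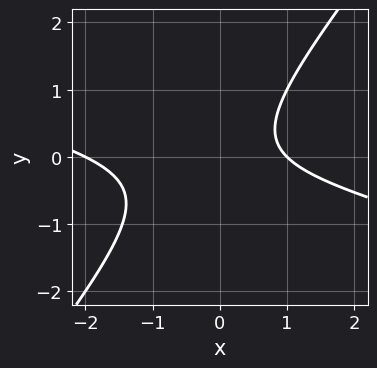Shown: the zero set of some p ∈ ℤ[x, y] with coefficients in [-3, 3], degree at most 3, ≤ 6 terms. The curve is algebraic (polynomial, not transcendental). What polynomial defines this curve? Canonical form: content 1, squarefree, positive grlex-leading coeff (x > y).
x^2 + 3*x*y - 3*y^2 + x - 2

The degree is 2 — the shape is more complex than any degree-1 curve.
Reading off the gridlines: the x-axis gridline crossings are at x ∈ {-2, 1}; the curve avoids every integer y-axis point in the box.
Solving for integer coefficients yields p as stated.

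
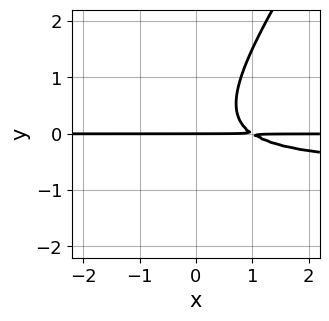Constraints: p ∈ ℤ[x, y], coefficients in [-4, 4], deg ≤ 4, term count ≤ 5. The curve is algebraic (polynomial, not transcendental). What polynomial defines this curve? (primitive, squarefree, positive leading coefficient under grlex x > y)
3*x*y^2 - 2*y^3 + 2*x*y - 2*y

Degree: a generic line meets the curve in up to 3 points, so deg p = 3.
Observable constraints: the visible x-axis segment lies entirely on the curve; one y-axis crossing is at y = 0.
The integer polynomial consistent with all of this is the stated p.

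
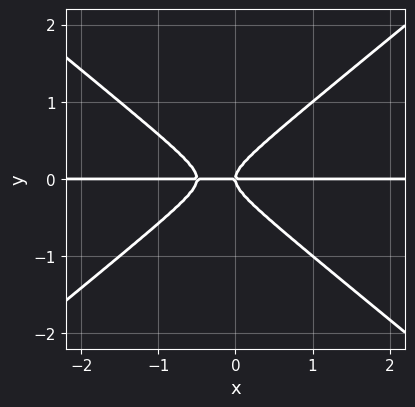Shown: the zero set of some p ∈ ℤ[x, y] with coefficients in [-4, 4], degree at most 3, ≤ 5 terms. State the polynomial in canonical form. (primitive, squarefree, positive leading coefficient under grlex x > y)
Degree: a generic line meets the curve in up to 3 points, so deg p = 3.
Against the integer gridlines: every point of the x-axis in the box is on the curve; it meets the y-axis at y = 0 (among the integer gridlines).
Assembling these constraints gives the stated polynomial.

2*x^2*y - 3*y^3 + x*y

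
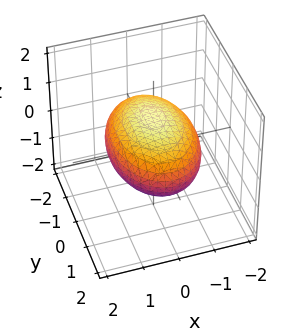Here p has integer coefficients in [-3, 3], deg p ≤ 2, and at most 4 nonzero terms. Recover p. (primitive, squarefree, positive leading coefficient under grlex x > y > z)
2*x^2 + y^2 + 3*z^2 - 3

1. The degree is 2 — a closed, bounded, convex surface; a quadric.
2. Symmetries: the z ↦ −z reflection is a symmetry, so z appears only in even powers; the x ↦ −x reflection is a symmetry, so x appears only in even powers; the y ↦ −y reflection is a symmetry, so y appears only in even powers.
3. Observable constraints: the z-axis gridline crossings are at z ∈ {-1, 1}.
4. Putting this together gives p.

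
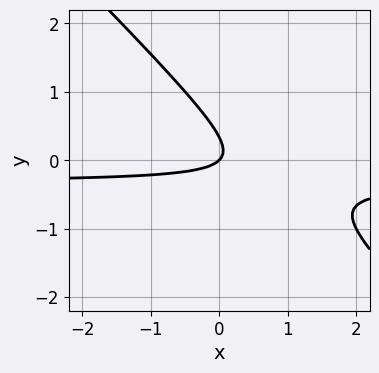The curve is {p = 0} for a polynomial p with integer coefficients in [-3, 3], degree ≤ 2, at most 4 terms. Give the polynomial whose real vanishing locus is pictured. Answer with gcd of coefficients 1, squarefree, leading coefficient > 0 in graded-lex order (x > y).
3*x*y + 3*y^2 + x - y

First, the degree is 2 — no degree-1 curve has this shape.
Next, checking where it meets the axes: it crosses the y-axis at the gridline y = 0; it crosses the x-axis at the gridline x = 0.
Finally, together with the visible shape, these determine p as stated.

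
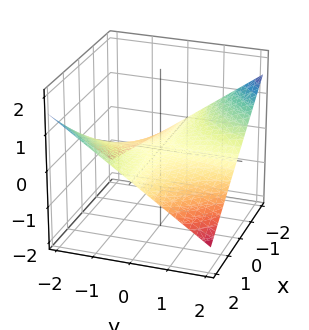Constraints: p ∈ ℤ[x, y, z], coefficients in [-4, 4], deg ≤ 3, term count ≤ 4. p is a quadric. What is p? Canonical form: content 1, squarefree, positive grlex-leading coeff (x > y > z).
1. deg p = 2. A saddle surface; a quadric.
2. From the visible intercepts: the visible x-axis segment lies entirely on the surface; every point of the y-axis in the box is on the surface; it crosses the z-axis at the gridline z = 0.
3. Matching integer coefficients to the picture gives p.

x*y + 3*z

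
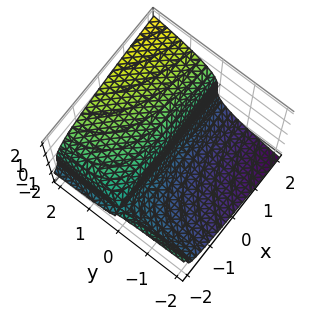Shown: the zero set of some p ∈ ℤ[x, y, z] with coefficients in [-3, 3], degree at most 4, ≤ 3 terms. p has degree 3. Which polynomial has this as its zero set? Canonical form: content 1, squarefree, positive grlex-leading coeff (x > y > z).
First, degree: no degree-2 surface has this shape, so deg p = 3.
Next, against the integer gridlines: it meets the z-axis at z = 0 (among the integer gridlines); every point of the x-axis in the box is on the surface; one y-axis crossing is at y = 0.
Finally, solving for integer coefficients yields p as stated.

z^3 - x*y - 2*y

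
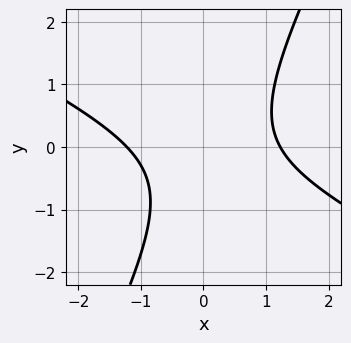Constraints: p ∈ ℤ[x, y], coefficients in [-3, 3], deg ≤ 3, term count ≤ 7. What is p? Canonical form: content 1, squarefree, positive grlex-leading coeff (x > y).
1. deg p = 2.
2. Checking where it meets the axes: the curve avoids every integer y-axis point in the box.
3. Matching integer coefficients to the picture gives p.

2*x^2 + 3*x*y - 2*y^2 - y - 3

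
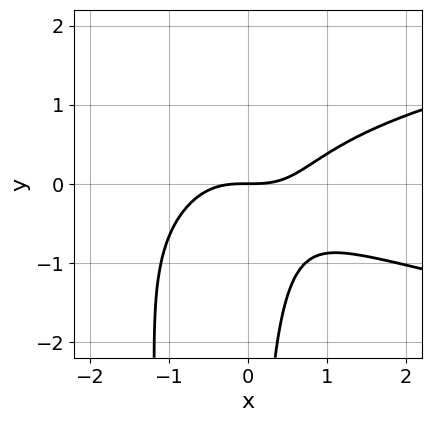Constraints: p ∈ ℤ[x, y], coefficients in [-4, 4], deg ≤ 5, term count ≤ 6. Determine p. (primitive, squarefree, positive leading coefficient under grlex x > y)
3*x^2*y^2 - 2*x^3 + 3*x*y^2 + 3*y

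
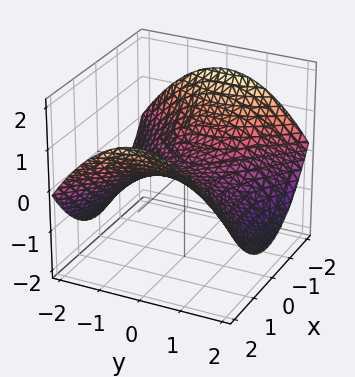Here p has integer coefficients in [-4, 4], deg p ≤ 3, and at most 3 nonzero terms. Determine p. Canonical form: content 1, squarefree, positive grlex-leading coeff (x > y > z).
x^2 - y^2 - 3*z

(a) Degree: a hyperbolic paraboloid; a quadric, so deg p = 2.
(b) Symmetries: it's symmetric under x → −x, forcing even powers of x; mirror symmetry y ↦ −y ⇒ only even powers of y.
(c) From the axis intercepts and sections: it crosses the x-axis at the gridline x = 0; it meets the y-axis at y = 0 (among the integer gridlines).
(d) The integer polynomial consistent with all of this is the stated p.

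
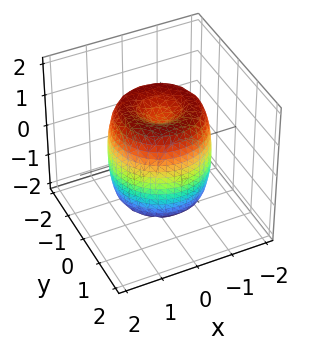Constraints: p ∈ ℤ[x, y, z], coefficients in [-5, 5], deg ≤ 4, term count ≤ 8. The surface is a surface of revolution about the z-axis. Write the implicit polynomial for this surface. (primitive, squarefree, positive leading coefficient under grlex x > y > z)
2*x^4 + 4*x^2*y^2 + 2*y^4 - 3*x^2 - 3*y^2 + z^2 - 1

(a) The degree is 4 — a generic line meets the surface in up to 4 points.
(b) Symmetry: the z-axis is an axis of rotation, so x and y enter only as x² + y².
(c) From the visible intercepts: a circular section at z = 0 has radius between 1 and 2; the z-axis gridline crossings are at z ∈ {-1, 1}.
(d) These observations pin down the coefficients.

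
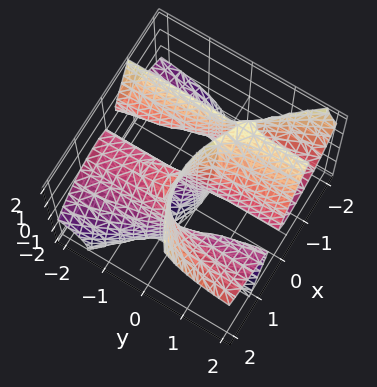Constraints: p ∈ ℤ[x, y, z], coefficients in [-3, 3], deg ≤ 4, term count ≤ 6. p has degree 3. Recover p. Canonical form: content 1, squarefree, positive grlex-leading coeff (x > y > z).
x^3 - 2*x*y*z - y*z^2 - x

First, the degree is 3 — the shape is more complex than any degree-2 surface.
Then, checking where it meets the axes: the x-axis gridline crossings are at x ∈ {-1, 0, 1}; the visible z-axis segment lies entirely on the surface.
Finally, together with the visible shape, these determine p as stated. Check: (0, 1, 0) on the y-axis lies on the surface, and p(0, 1, 0) = 0. ✓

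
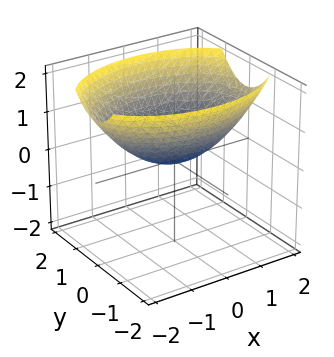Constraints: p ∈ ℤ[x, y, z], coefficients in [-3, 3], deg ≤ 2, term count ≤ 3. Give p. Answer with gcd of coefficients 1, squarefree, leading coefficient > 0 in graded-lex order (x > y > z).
x^2 + 2*y^2 - 3*z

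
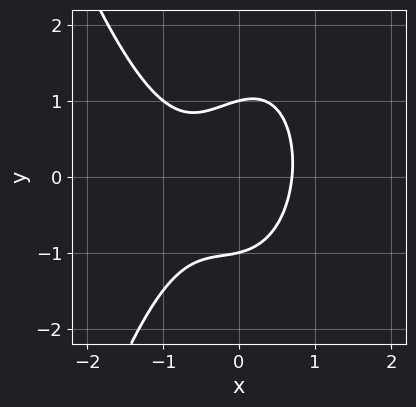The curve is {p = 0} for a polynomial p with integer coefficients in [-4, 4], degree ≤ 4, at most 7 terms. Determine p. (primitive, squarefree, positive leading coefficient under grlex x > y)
3*x^3 + 2*x^2 - x*y + 2*y^2 - 2

1. Degree: the shape is more complex than any degree-2 curve, so deg p = 3.
2. Reading off the gridlines: the y-axis gridline crossings are at y ∈ {-1, 1}.
3. Solving for integer coefficients yields p as stated.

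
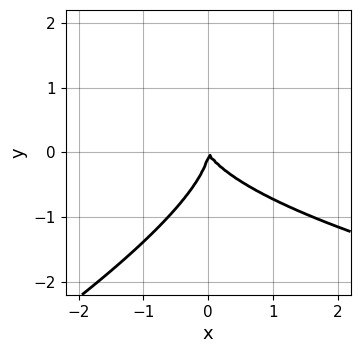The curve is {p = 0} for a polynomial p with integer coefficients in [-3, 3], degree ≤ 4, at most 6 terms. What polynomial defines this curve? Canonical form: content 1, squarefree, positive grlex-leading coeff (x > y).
x*y^2 - 2*y^3 - 2*x^2 - x*y

deg p = 3. The shape is more complex than any degree-2 curve.
Checking where it meets the axes: one y-axis crossing is at y = 0; it meets the x-axis at x = 0 (among the integer gridlines).
These observations pin down the coefficients.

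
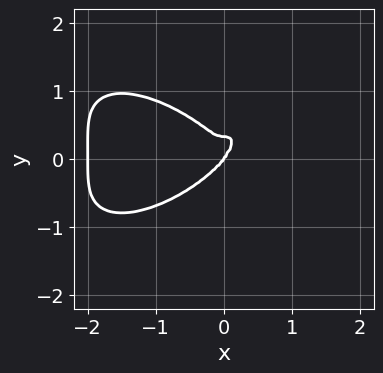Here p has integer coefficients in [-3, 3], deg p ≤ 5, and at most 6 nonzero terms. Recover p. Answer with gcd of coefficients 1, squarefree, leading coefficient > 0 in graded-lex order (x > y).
x^4 + 3*y^4 + 2*x^3 - y^3

(a) deg p = 4. A generic line meets the curve in up to 4 points.
(b) Observable constraints: it crosses the y-axis at the gridline y = 0; among the integer gridlines, it crosses the x-axis at x ∈ {-2, 0}.
(c) Assembling these constraints gives the stated polynomial.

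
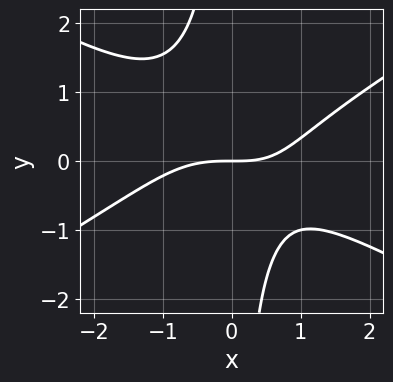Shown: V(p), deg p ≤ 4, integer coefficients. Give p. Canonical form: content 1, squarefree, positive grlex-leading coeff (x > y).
1. The degree is 3 — the shape is more complex than any degree-2 curve.
2. Observable constraints: it meets the y-axis at y = 0 (among the integer gridlines); one x-axis crossing is at x = 0.
3. Solving for integer coefficients yields p as stated.

x^3 - 3*x*y^2 + x*y - 3*y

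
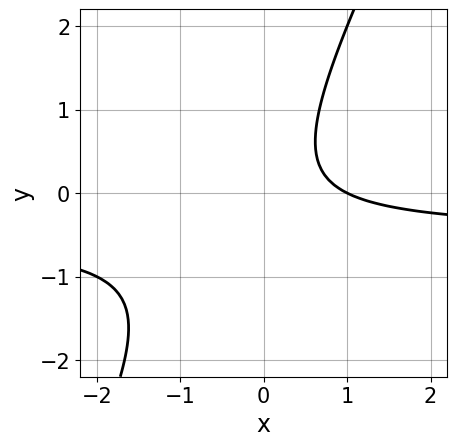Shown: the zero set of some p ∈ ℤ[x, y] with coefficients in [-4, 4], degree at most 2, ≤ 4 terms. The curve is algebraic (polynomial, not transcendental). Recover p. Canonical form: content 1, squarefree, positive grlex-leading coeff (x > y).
First, degree: no degree-1 curve has this shape, so deg p = 2.
Then, reading off the gridlines: the curve avoids every integer y-axis point in the box; it crosses the x-axis at the gridline x = 1.
Finally, the integer polynomial consistent with all of this is the stated p.

2*x*y - y^2 + x - 1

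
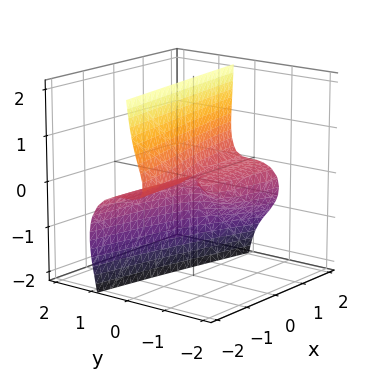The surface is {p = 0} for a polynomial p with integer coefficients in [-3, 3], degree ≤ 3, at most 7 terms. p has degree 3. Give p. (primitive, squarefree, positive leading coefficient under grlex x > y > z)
2*y^3 + 3*y*z^2 - x*z + 2*y*z - z^2

First, deg p = 3.
Next, against the integer gridlines: one y-axis crossing is at y = 0; one z-axis crossing is at z = 0; the visible x-axis segment lies entirely on the surface.
Finally, these observations pin down the coefficients.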